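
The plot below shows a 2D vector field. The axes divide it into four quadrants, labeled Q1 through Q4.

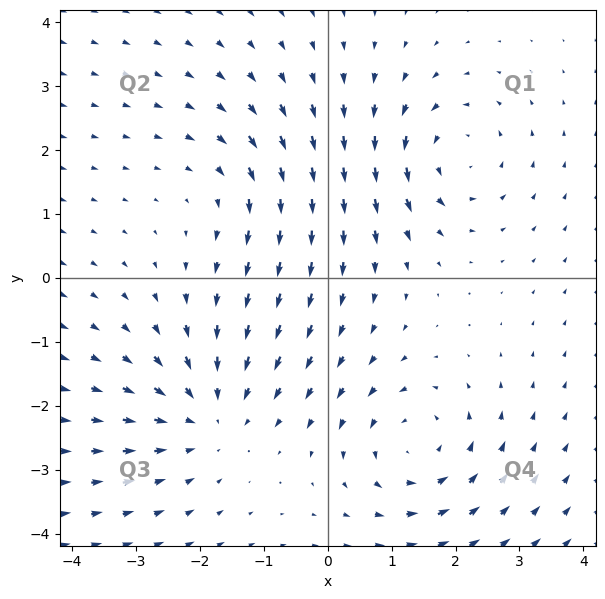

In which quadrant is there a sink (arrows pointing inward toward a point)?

The sink sits at approximately (-1.9, -2.1), which lies in quadrant Q3. The divergence there is about -3, negative as expected for a sink.

Q3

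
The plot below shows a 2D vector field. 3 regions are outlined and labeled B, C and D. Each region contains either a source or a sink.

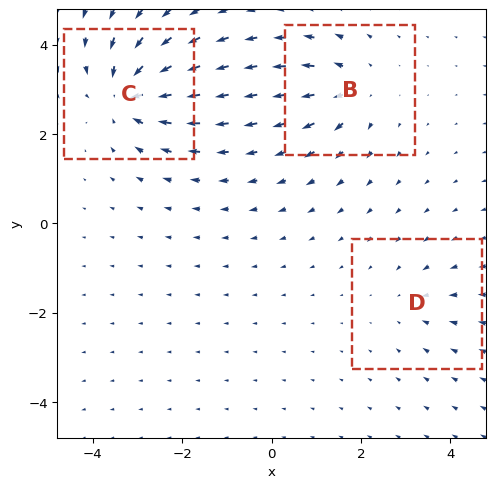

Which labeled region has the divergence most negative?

C

Divergence at each region's feature centre — B: about +4, C: about -6, D: about -2. Region C is most negative.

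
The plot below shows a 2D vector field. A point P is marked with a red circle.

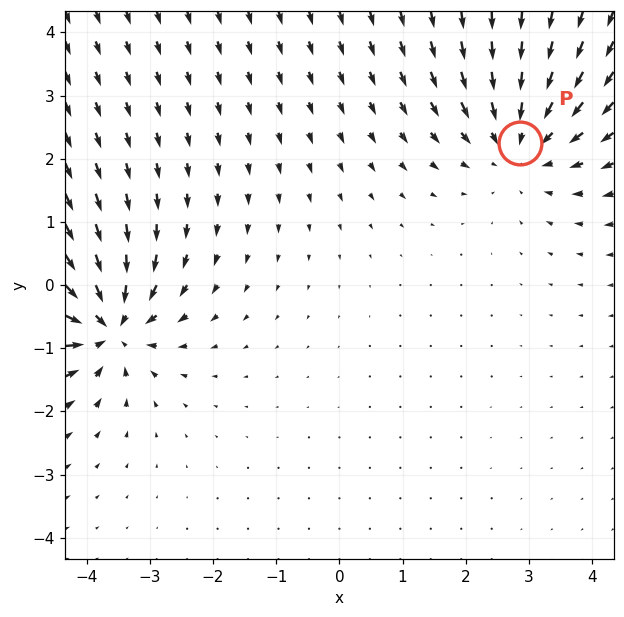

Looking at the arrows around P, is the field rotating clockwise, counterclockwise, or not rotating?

not rotating

Near P at (2.9, 2.2) the arrows show no circulation. The curl there is ≈0.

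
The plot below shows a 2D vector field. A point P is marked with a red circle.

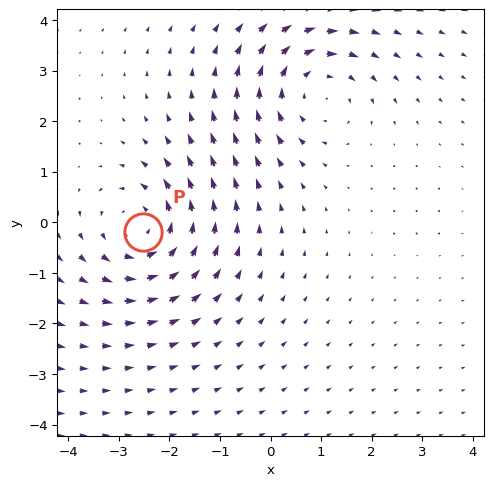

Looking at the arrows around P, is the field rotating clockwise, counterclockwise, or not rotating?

Near P at (-2.5, -0.2) the arrows circulate counterclockwise. The curl (z-component) there is about +4; positive curl means counterclockwise rotation.

counterclockwise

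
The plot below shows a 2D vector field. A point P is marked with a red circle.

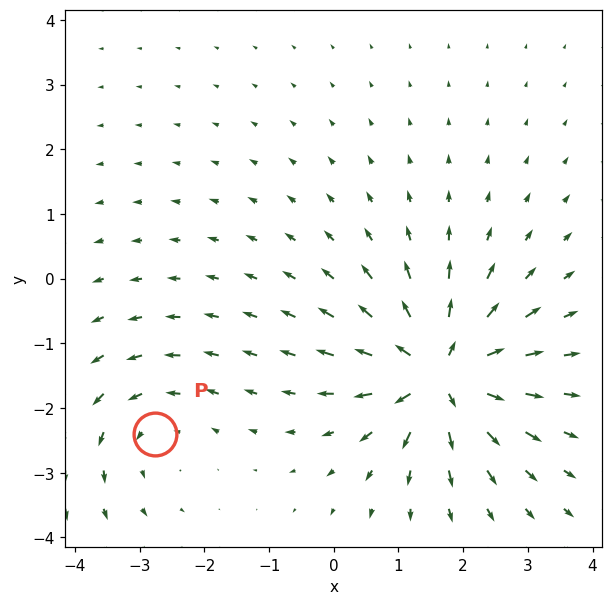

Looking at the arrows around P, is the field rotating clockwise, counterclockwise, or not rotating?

Near P at (-2.8, -2.4) the arrows circulate counterclockwise. The curl (z-component) there is about +2; positive curl means counterclockwise rotation.

counterclockwise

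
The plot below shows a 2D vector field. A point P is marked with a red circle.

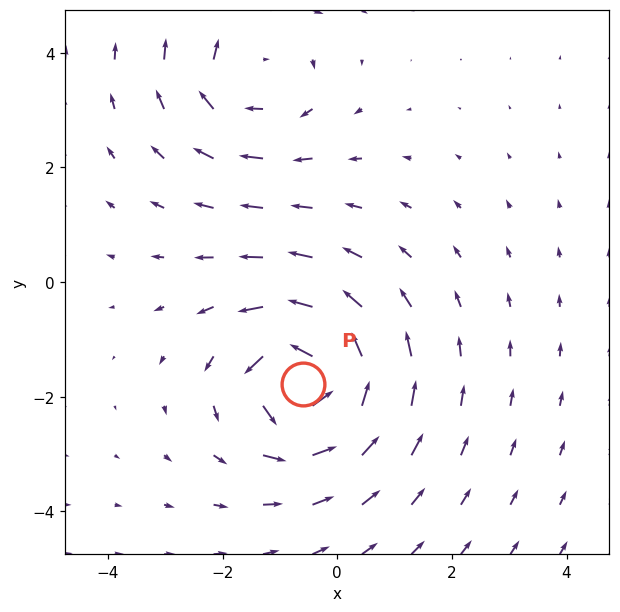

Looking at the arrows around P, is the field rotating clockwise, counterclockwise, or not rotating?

Near P at (-0.6, -1.8) the arrows circulate counterclockwise. The curl (z-component) there is about +7; positive curl means counterclockwise rotation.

counterclockwise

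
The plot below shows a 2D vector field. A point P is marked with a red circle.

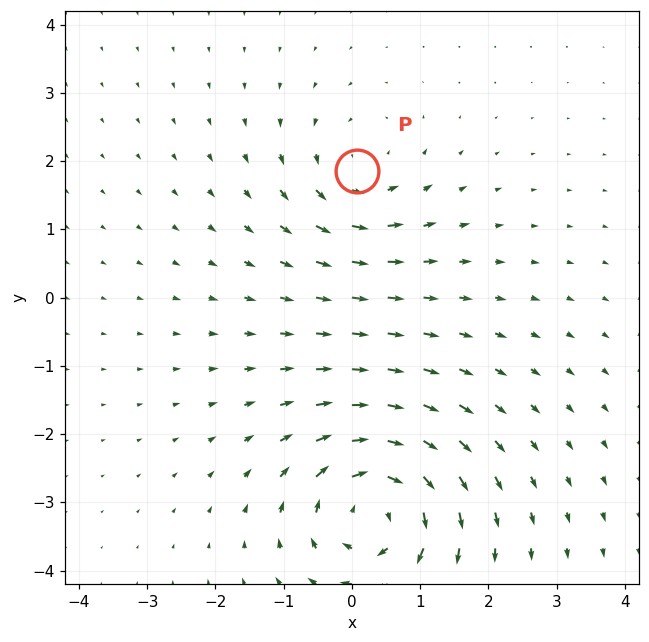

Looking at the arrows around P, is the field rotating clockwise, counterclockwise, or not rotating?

counterclockwise

Near P at (0.1, 1.9) the arrows circulate counterclockwise. The curl (z-component) there is about +4; positive curl means counterclockwise rotation.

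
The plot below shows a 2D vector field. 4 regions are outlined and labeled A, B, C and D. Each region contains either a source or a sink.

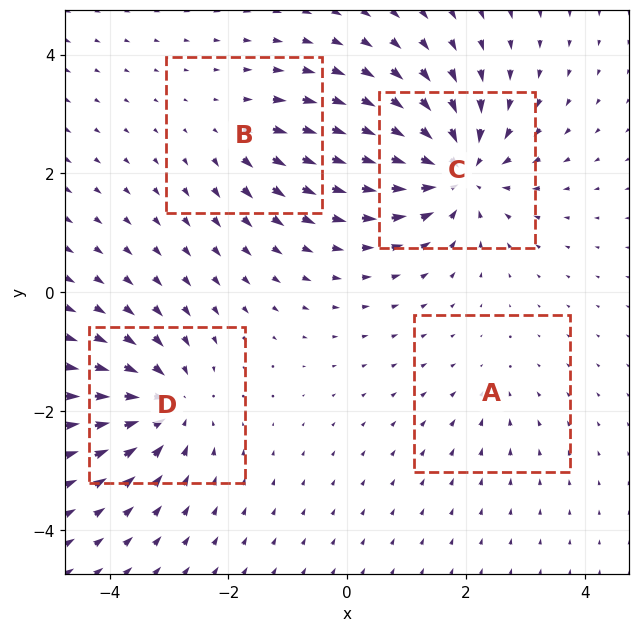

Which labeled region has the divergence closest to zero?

A

Divergence at each region's feature centre — A: about -2, B: about +3, C: about -8, D: about -6. Region A is closest to zero.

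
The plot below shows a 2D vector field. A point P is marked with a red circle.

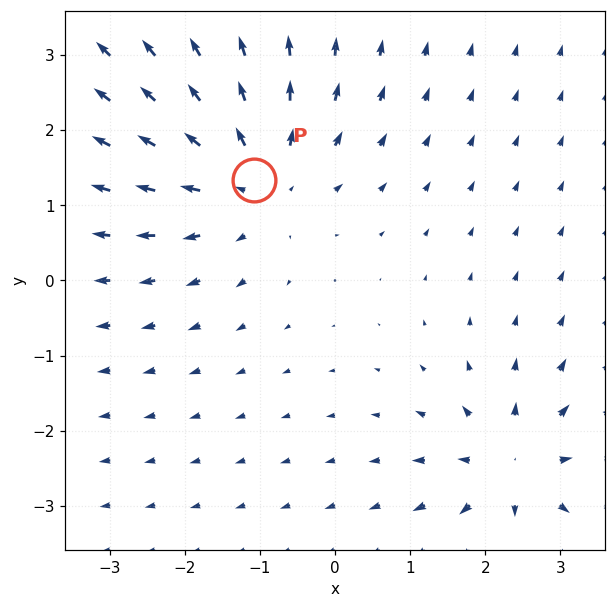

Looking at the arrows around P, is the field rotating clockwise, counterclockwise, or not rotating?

Near P at (-1.1, 1.3) the arrows show no circulation. The curl there is ≈0.

not rotating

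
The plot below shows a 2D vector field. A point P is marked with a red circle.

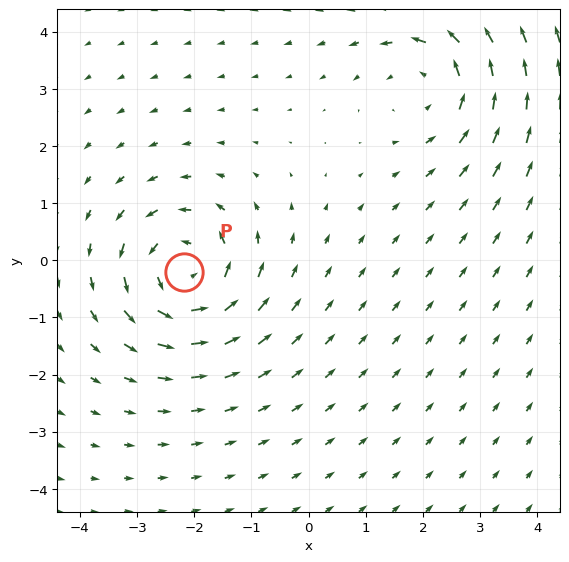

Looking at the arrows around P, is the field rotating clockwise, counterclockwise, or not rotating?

Near P at (-2.2, -0.2) the arrows circulate counterclockwise. The curl (z-component) there is about +5; positive curl means counterclockwise rotation.

counterclockwise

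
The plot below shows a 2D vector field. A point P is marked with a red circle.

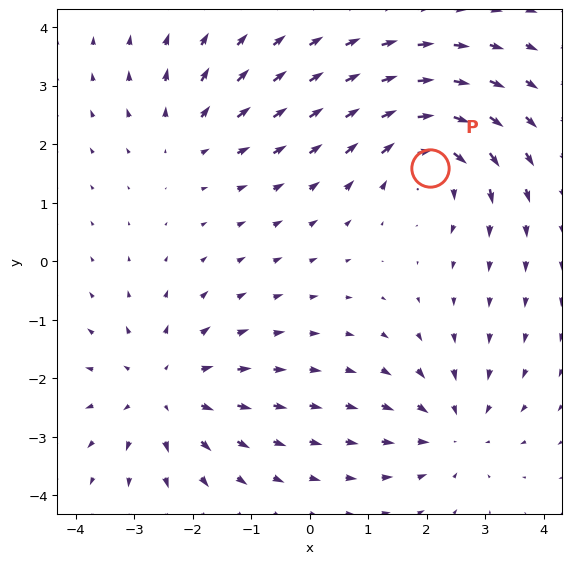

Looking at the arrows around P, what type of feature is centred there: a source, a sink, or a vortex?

vortex

At P (2.1, 1.6) the arrows circulate clockwise. Divergence ≈0, curl about -5 — near-zero divergence with nonzero curl is a vortex.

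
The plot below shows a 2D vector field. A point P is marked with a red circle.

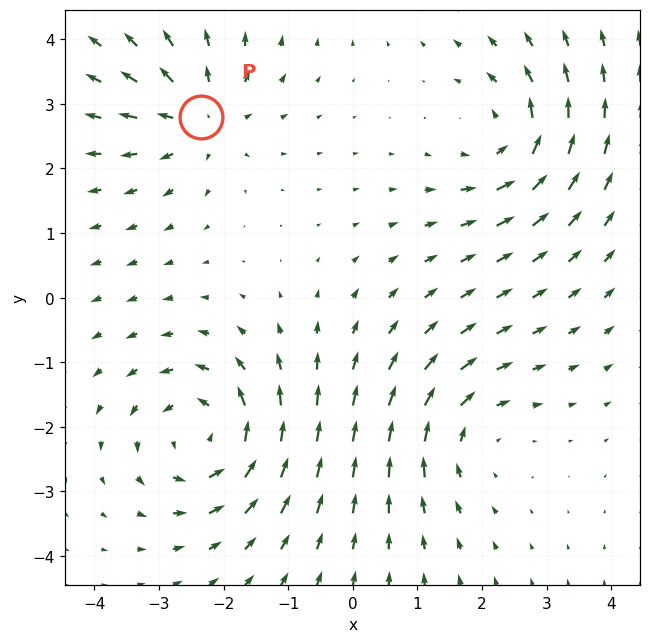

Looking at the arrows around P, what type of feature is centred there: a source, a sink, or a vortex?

source

At P (-2.4, 2.8) the arrows spread outward. Divergence about +4, curl ≈0 — positive divergence with near-zero curl is a source.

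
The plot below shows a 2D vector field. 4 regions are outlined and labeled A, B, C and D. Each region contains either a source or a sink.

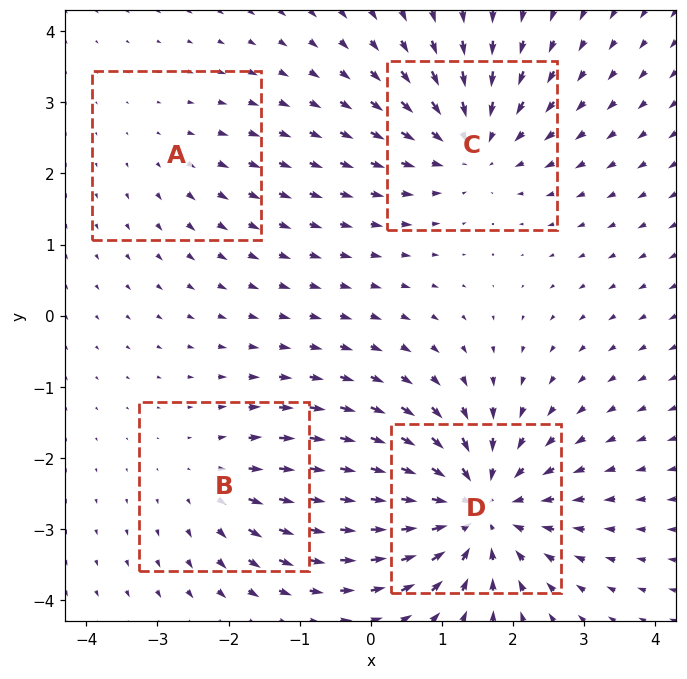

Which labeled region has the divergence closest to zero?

Divergence at each region's feature centre — A: about +2, B: about +3, C: about -5, D: about -7. Region A is closest to zero.

A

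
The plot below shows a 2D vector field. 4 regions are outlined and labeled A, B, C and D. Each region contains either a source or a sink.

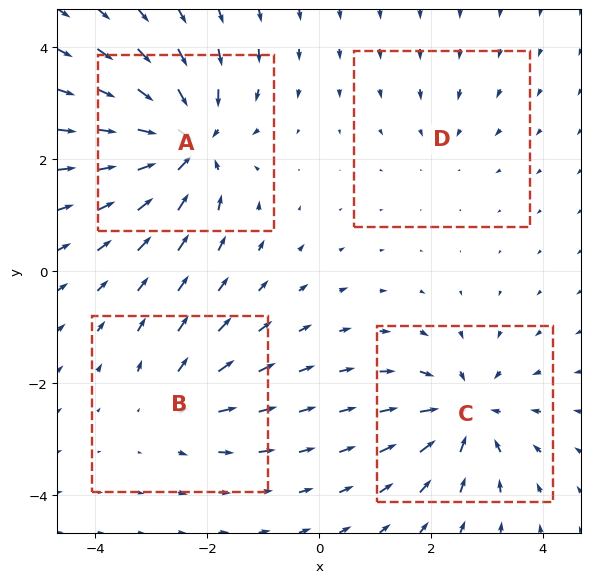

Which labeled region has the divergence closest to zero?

Divergence at each region's feature centre — A: about -7, B: about +3, C: about -6, D: about -2. Region D is closest to zero.

D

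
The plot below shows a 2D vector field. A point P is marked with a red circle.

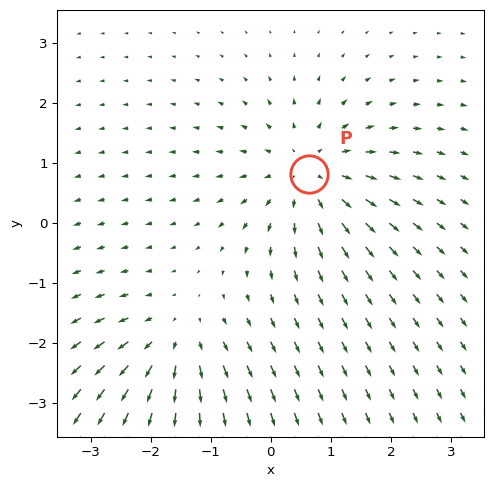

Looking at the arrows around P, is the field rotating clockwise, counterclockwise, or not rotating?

not rotating

Near P at (0.6, 0.8) the arrows show no circulation. The curl there is ≈0.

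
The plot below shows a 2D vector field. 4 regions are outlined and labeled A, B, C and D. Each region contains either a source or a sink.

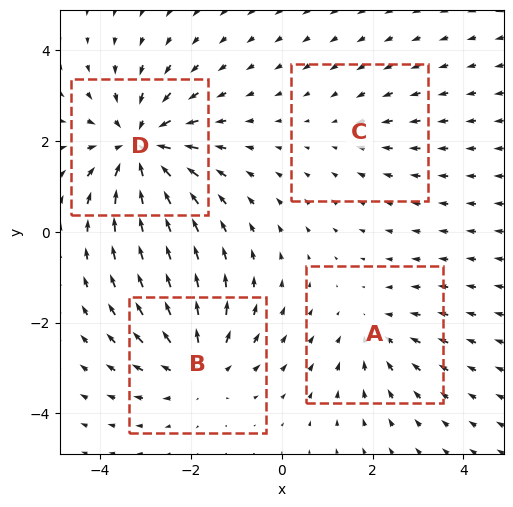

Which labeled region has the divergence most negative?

Divergence at each region's feature centre — A: about -3, B: about +4, C: about -2, D: about -6. Region D is most negative.

D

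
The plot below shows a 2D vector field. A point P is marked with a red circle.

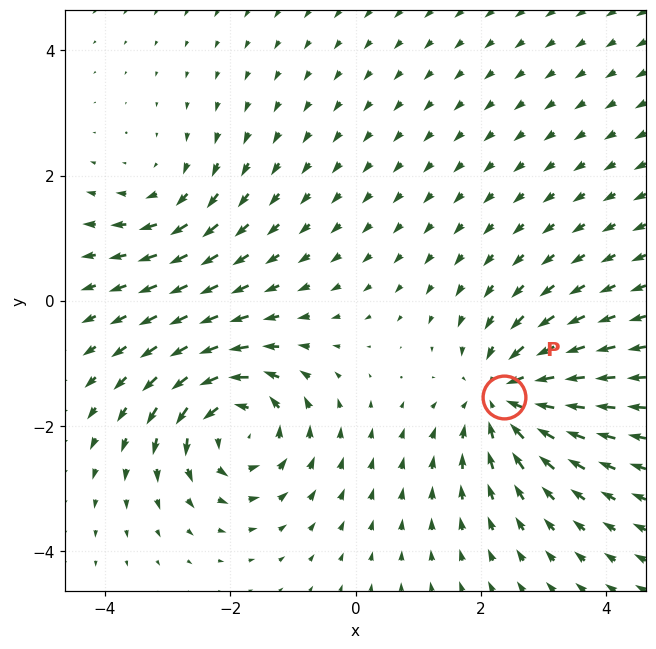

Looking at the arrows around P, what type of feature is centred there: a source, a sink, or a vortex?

At P (2.4, -1.5) the arrows converge inward. Divergence about -5, curl ≈0 — negative divergence with near-zero curl is a sink.

sink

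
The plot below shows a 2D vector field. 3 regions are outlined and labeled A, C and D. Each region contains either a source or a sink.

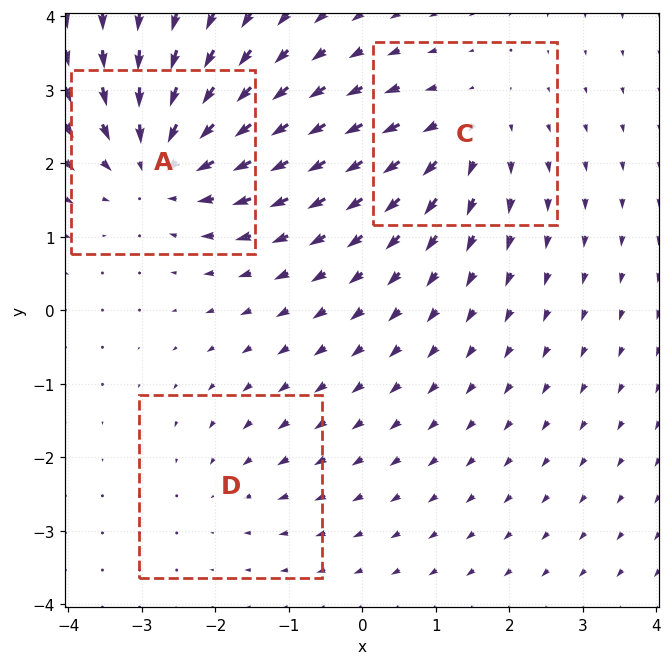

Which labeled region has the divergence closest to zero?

D

Divergence at each region's feature centre — A: about -5, C: about +3, D: about -2. Region D is closest to zero.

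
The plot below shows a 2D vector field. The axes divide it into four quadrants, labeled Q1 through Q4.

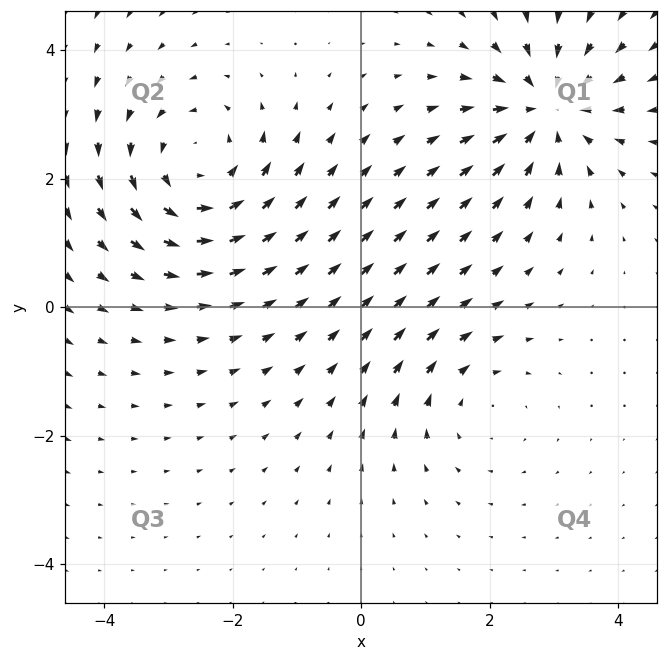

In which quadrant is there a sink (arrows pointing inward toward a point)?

The sink sits at approximately (2.9, 3.1), which lies in quadrant Q1. The divergence there is about -4, negative as expected for a sink.

Q1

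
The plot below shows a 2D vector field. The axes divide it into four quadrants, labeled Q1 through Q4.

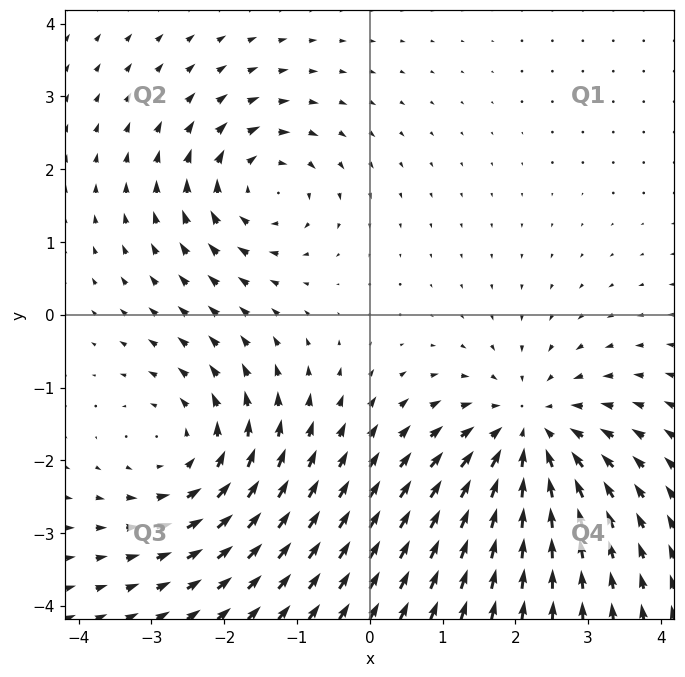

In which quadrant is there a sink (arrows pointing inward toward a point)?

The sink sits at approximately (2.2, -1.6), which lies in quadrant Q4. The divergence there is about -4, negative as expected for a sink.

Q4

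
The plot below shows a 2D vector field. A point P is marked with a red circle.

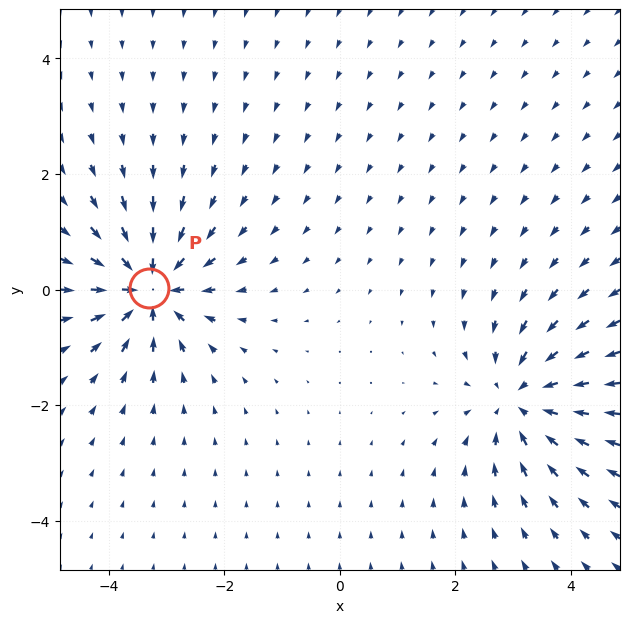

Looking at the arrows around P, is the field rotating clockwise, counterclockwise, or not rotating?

Near P at (-3.3, 0.0) the arrows show no circulation. The curl there is ≈0.

not rotating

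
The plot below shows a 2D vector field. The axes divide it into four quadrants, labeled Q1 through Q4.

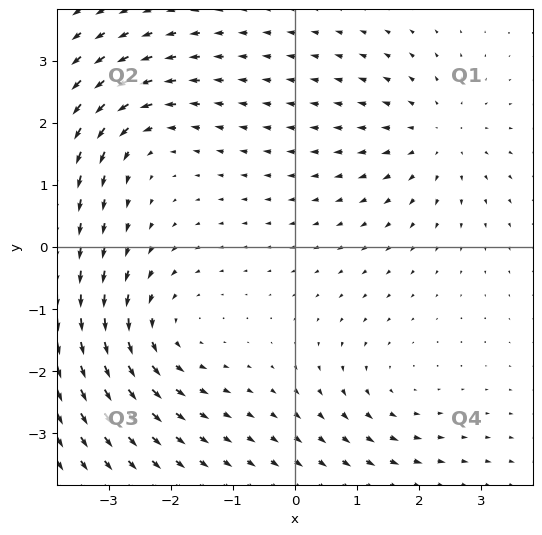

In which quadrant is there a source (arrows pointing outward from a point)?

Q1

The source sits at approximately (2.3, 1.8), which lies in quadrant Q1. The divergence there is about +3, positive as expected for a source.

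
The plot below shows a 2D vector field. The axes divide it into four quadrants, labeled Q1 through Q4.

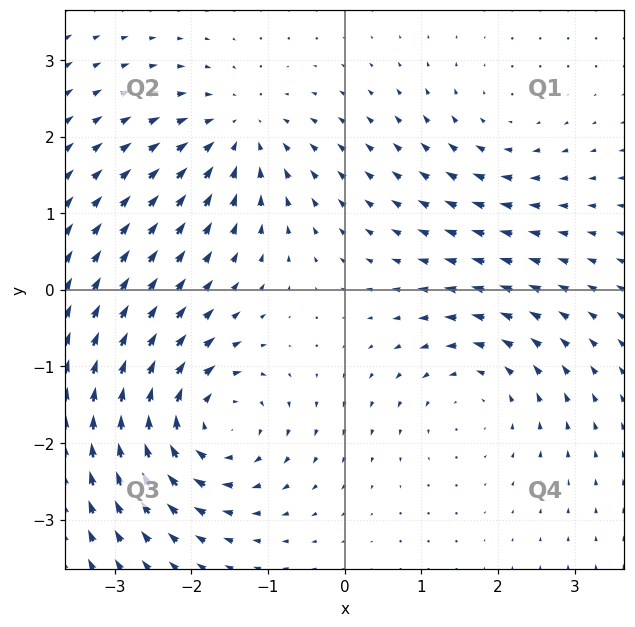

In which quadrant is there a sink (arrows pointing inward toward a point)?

Q2

The sink sits at approximately (-1.4, 2.0), which lies in quadrant Q2. The divergence there is about -4, negative as expected for a sink.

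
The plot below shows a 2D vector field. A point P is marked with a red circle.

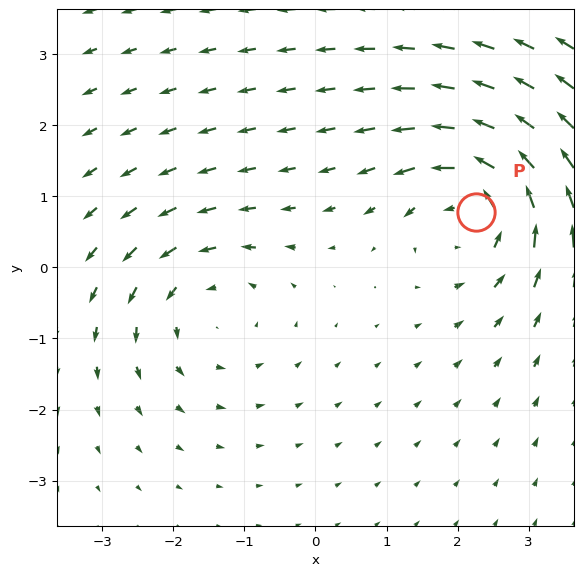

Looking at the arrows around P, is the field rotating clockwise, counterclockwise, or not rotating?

Near P at (2.3, 0.8) the arrows circulate counterclockwise. The curl (z-component) there is about +4; positive curl means counterclockwise rotation.

counterclockwise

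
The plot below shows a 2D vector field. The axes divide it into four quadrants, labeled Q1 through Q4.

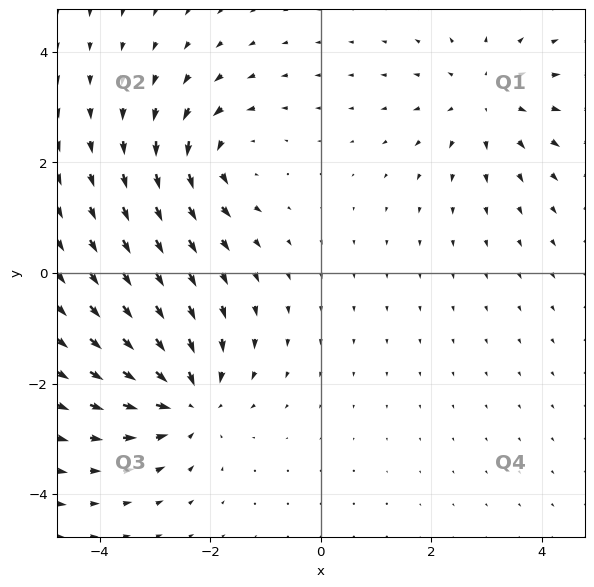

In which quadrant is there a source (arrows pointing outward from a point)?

Q1

The source sits at approximately (3.0, 3.1), which lies in quadrant Q1. The divergence there is about +3, positive as expected for a source.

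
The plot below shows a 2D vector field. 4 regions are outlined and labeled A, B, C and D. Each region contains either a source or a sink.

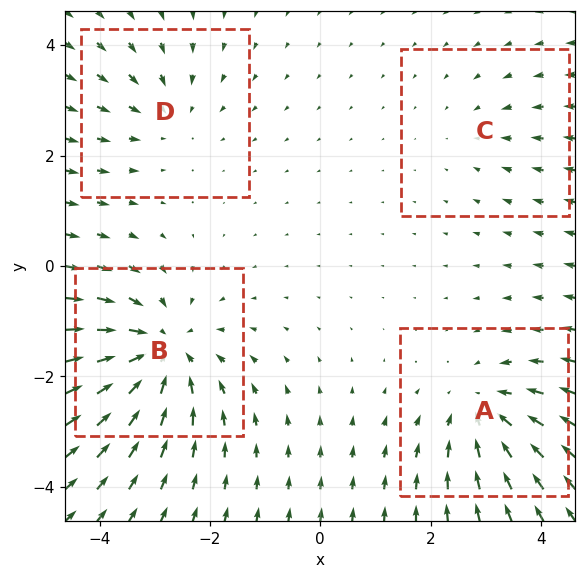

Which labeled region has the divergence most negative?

B

Divergence at each region's feature centre — A: about -4, B: about -6, C: about -2, D: about -3. Region B is most negative.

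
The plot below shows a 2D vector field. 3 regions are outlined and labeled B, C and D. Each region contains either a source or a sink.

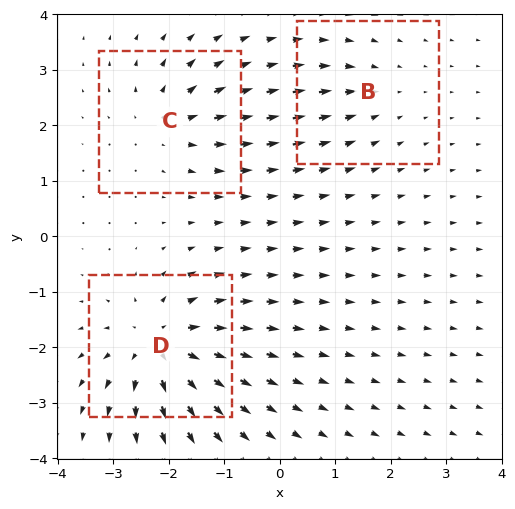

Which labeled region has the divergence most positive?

D

Divergence at each region's feature centre — B: about -2, C: about +3, D: about +5. Region D is most positive.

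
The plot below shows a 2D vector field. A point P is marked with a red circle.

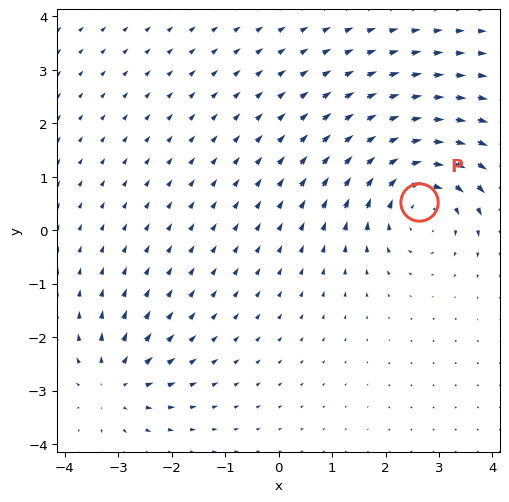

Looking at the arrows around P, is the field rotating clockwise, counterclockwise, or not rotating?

Near P at (2.6, 0.5) the arrows circulate clockwise. The curl (z-component) there is about -4; negative curl means clockwise rotation.

clockwise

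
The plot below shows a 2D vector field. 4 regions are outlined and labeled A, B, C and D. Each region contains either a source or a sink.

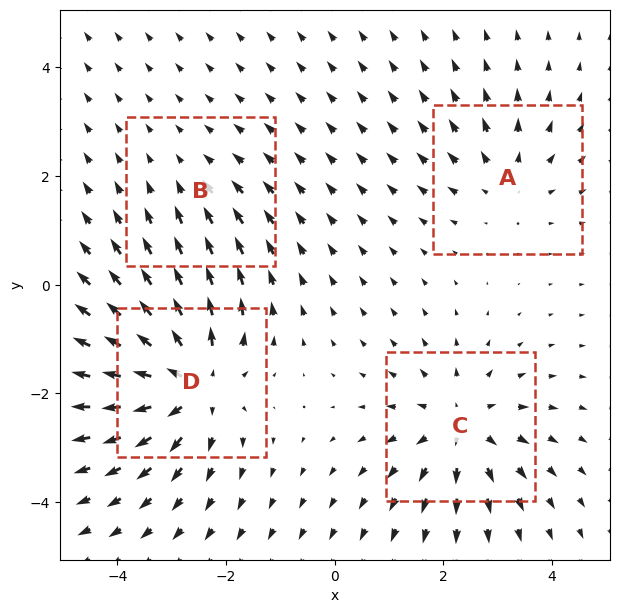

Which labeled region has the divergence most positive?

D

Divergence at each region's feature centre — A: about +3, B: about -2, C: about +5, D: about +7. Region D is most positive.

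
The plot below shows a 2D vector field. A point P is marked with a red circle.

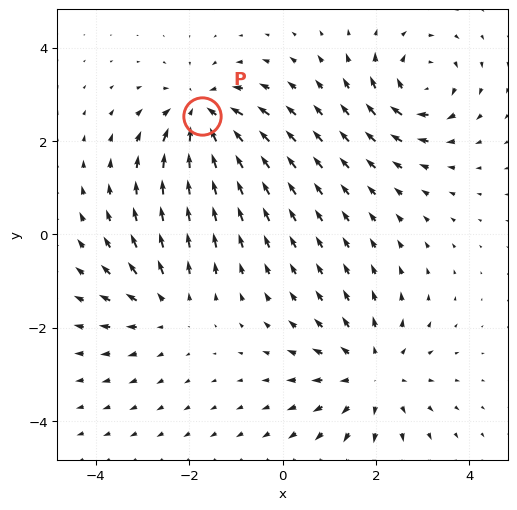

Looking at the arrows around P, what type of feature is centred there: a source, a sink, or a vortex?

At P (-1.7, 2.5) the arrows converge inward. Divergence about -5, curl ≈0 — negative divergence with near-zero curl is a sink.

sink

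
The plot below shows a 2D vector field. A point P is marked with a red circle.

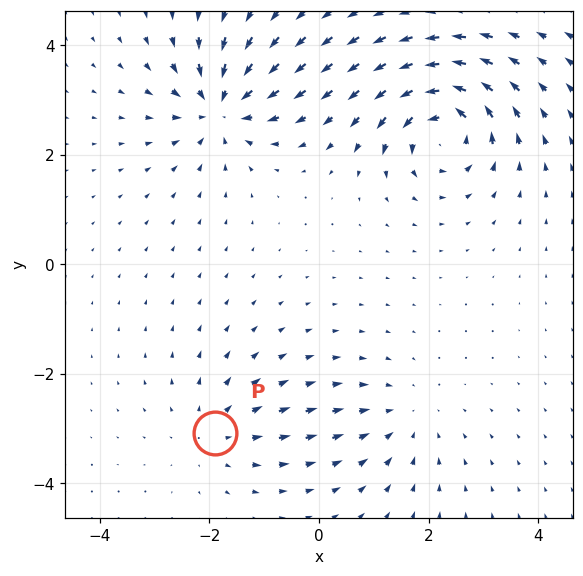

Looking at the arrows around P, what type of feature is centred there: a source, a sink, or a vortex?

At P (-1.9, -3.1) the arrows spread outward. Divergence about +3, curl ≈0 — positive divergence with near-zero curl is a source.

source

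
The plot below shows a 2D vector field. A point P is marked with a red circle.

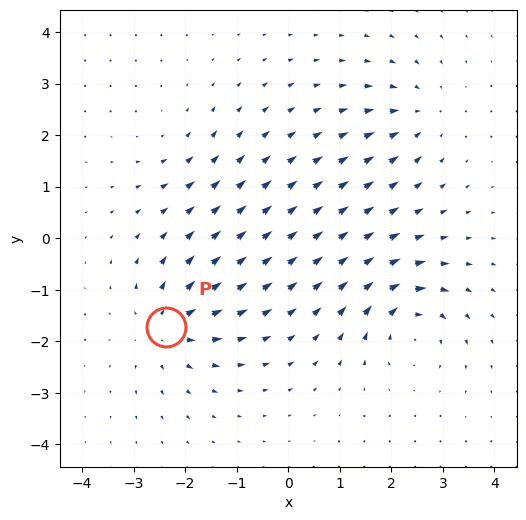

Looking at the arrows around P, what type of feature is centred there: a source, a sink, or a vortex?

At P (-2.4, -1.7) the arrows spread outward. Divergence about +5, curl ≈0 — positive divergence with near-zero curl is a source.

source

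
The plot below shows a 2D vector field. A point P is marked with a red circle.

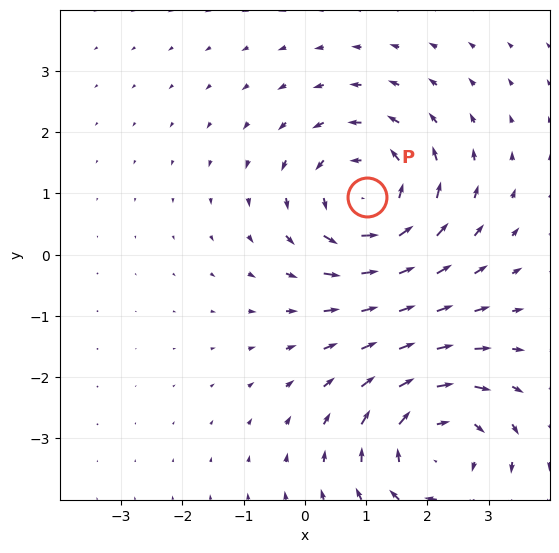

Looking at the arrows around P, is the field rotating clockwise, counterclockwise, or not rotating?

Near P at (1.0, 0.9) the arrows circulate counterclockwise. The curl (z-component) there is about +4; positive curl means counterclockwise rotation.

counterclockwise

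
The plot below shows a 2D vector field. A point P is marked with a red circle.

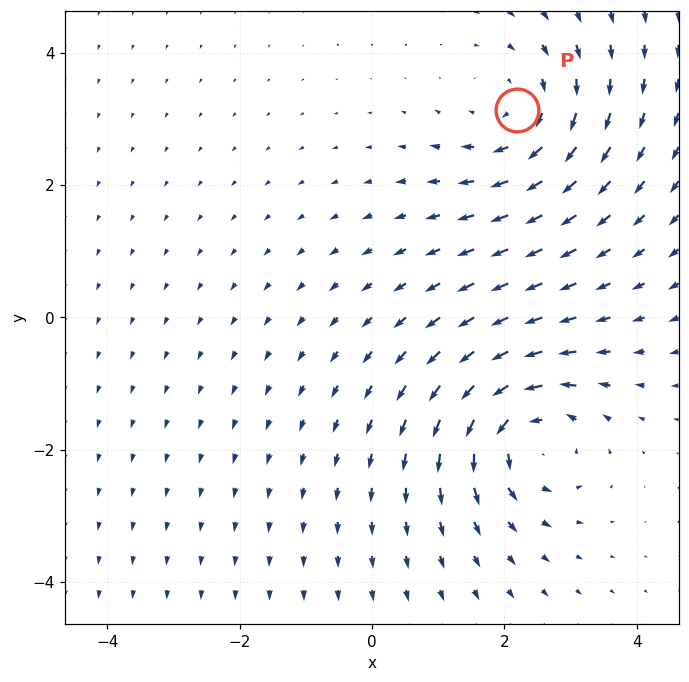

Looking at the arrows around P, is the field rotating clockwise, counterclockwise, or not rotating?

Near P at (2.2, 3.1) the arrows circulate clockwise. The curl (z-component) there is about -4; negative curl means clockwise rotation.

clockwise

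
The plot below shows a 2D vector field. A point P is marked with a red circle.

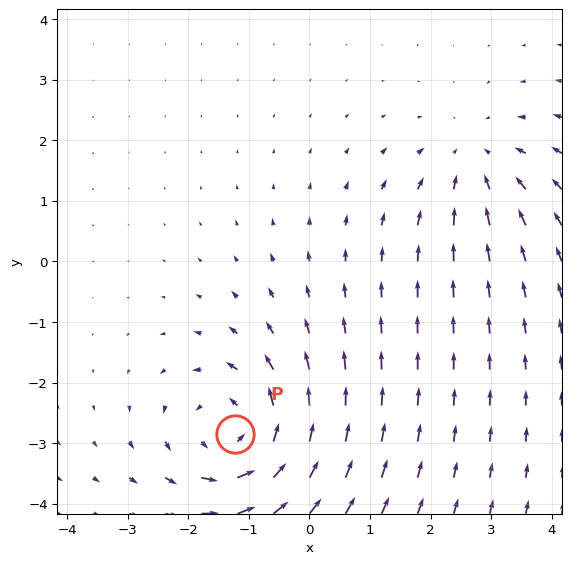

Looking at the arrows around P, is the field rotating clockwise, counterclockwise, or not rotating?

counterclockwise

Near P at (-1.2, -2.9) the arrows circulate counterclockwise. The curl (z-component) there is about +5; positive curl means counterclockwise rotation.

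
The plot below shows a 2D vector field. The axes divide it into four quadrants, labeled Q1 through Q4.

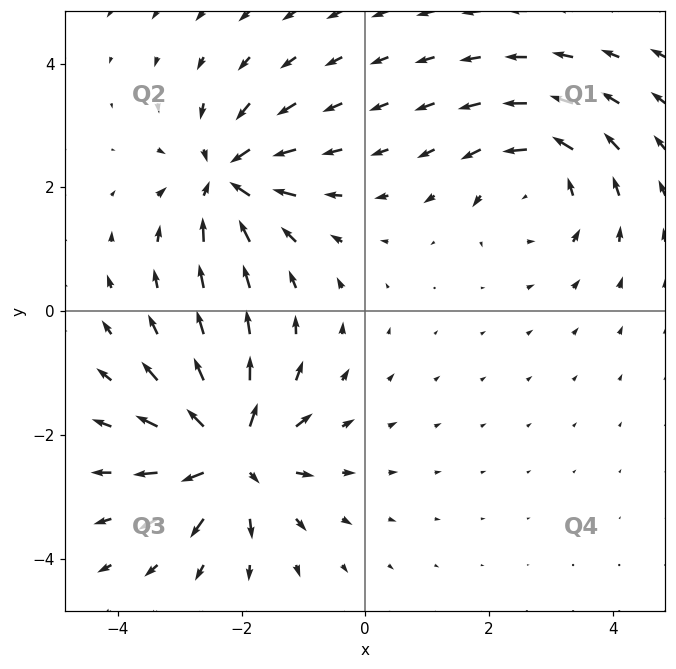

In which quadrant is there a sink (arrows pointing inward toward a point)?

The sink sits at approximately (-2.2, 2.2), which lies in quadrant Q2. The divergence there is about -5, negative as expected for a sink.

Q2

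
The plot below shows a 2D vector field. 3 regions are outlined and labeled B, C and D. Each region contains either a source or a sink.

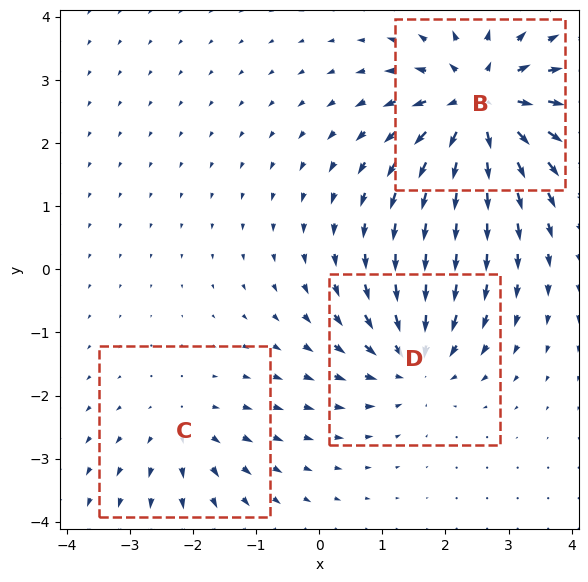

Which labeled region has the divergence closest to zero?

Divergence at each region's feature centre — B: about +6, C: about +2, D: about -4. Region C is closest to zero.

C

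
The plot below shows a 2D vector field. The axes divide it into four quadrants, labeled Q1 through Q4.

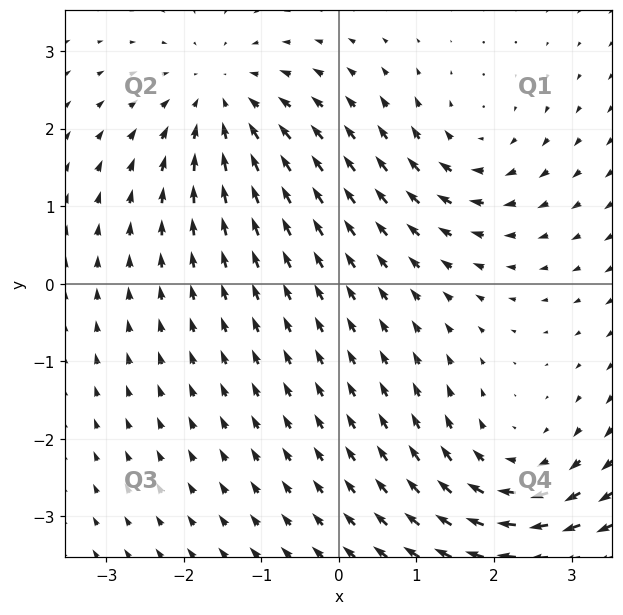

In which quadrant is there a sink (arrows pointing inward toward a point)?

Q2

The sink sits at approximately (-1.5, 2.3), which lies in quadrant Q2. The divergence there is about -4, negative as expected for a sink.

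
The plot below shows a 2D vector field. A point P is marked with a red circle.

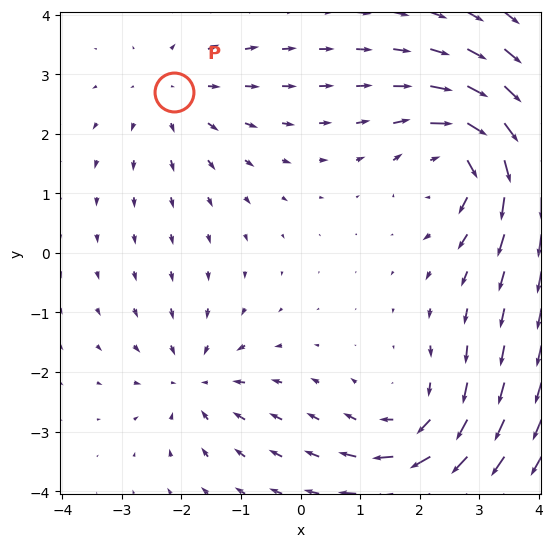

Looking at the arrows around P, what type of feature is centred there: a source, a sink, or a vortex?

At P (-2.1, 2.7) the arrows spread outward. Divergence about +2, curl ≈0 — positive divergence with near-zero curl is a source.

source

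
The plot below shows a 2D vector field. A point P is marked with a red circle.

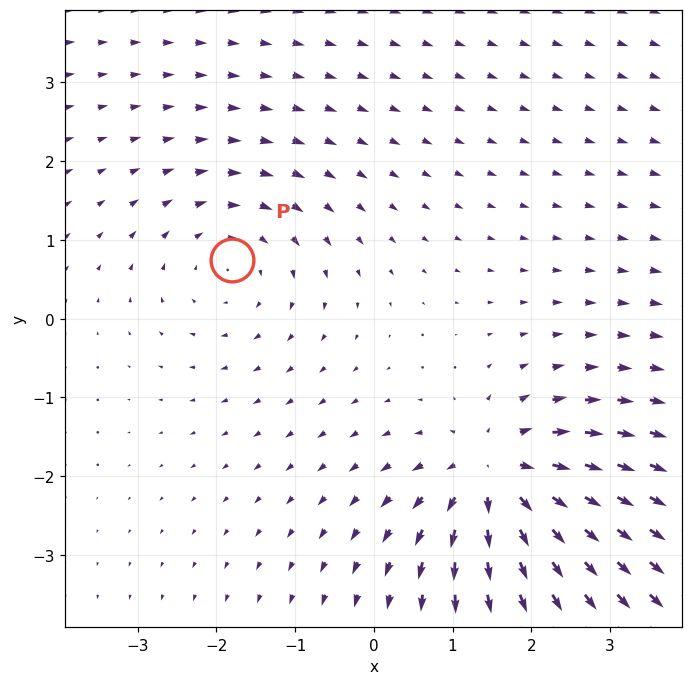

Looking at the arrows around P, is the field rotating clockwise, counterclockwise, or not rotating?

clockwise

Near P at (-1.8, 0.7) the arrows circulate clockwise. The curl (z-component) there is about -2; negative curl means clockwise rotation.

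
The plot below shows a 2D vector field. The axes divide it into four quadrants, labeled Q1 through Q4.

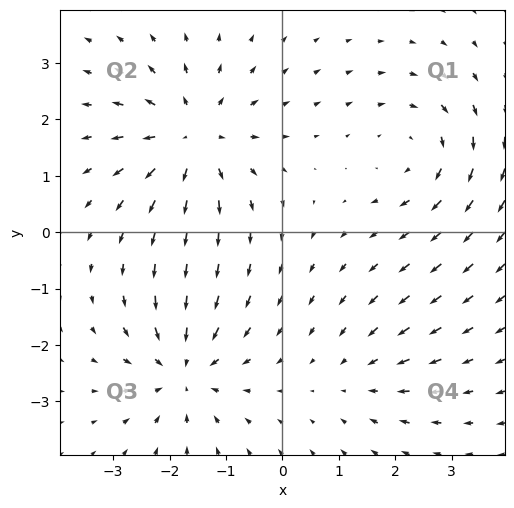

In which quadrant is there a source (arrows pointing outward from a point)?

The source sits at approximately (-1.6, 1.7), which lies in quadrant Q2. The divergence there is about +5, positive as expected for a source.

Q2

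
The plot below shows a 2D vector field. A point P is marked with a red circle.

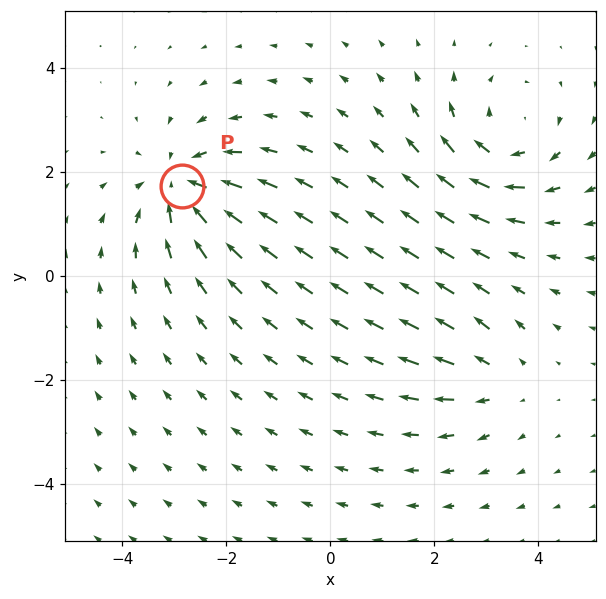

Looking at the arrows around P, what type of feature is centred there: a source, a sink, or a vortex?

At P (-2.8, 1.7) the arrows converge inward. Divergence about -5, curl ≈0 — negative divergence with near-zero curl is a sink.

sink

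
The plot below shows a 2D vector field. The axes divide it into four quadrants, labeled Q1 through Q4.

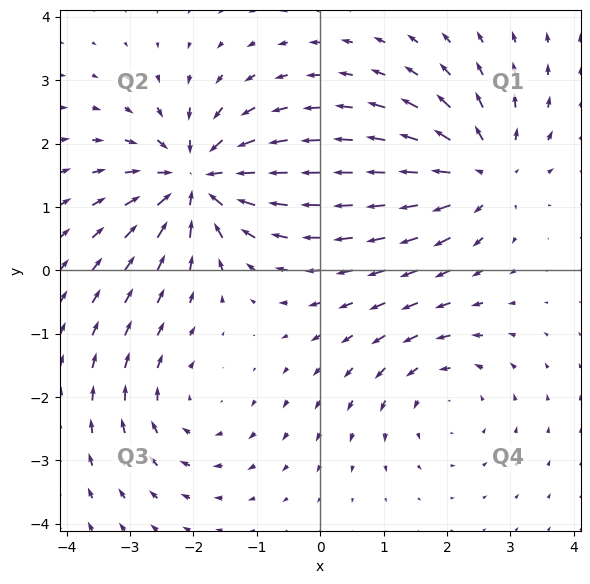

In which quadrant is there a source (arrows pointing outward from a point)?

The source sits at approximately (2.6, 1.5), which lies in quadrant Q1. The divergence there is about +5, positive as expected for a source.

Q1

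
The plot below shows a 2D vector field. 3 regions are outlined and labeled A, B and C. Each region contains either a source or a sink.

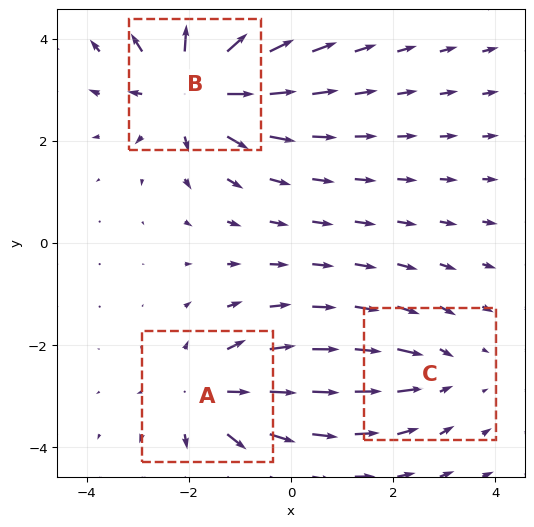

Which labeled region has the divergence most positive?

B

Divergence at each region's feature centre — A: about +3, B: about +5, C: about -2. Region B is most positive.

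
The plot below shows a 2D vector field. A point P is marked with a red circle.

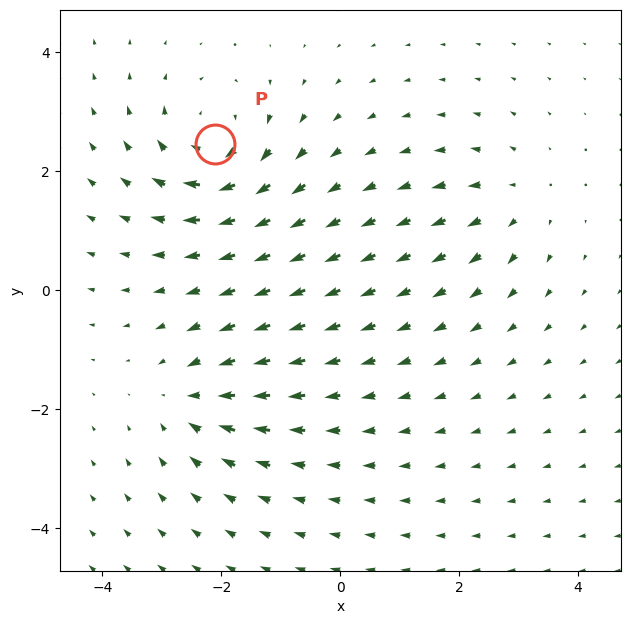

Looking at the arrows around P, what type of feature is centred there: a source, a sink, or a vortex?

At P (-2.1, 2.5) the arrows circulate clockwise. Divergence ≈0, curl about -5 — near-zero divergence with nonzero curl is a vortex.

vortex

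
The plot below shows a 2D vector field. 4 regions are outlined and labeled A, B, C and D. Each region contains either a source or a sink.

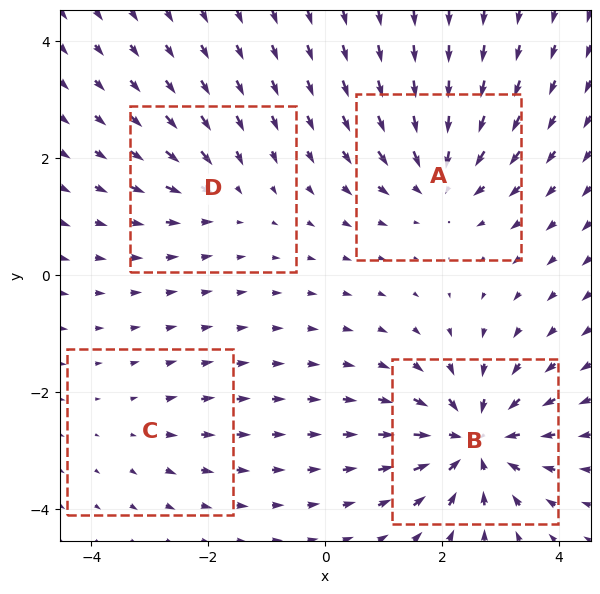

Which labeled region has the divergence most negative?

Divergence at each region's feature centre — A: about -5, B: about -8, C: about +2, D: about -3. Region B is most negative.

B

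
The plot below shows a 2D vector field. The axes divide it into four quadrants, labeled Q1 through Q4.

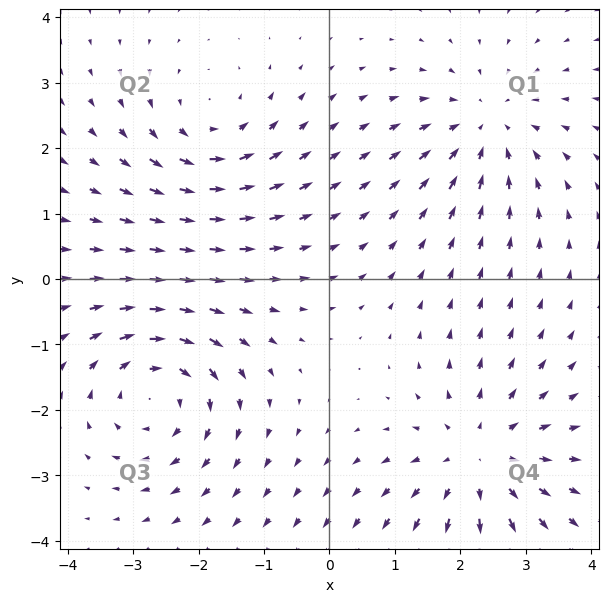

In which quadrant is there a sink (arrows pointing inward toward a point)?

The sink sits at approximately (2.4, 2.3), which lies in quadrant Q1. The divergence there is about -4, negative as expected for a sink.

Q1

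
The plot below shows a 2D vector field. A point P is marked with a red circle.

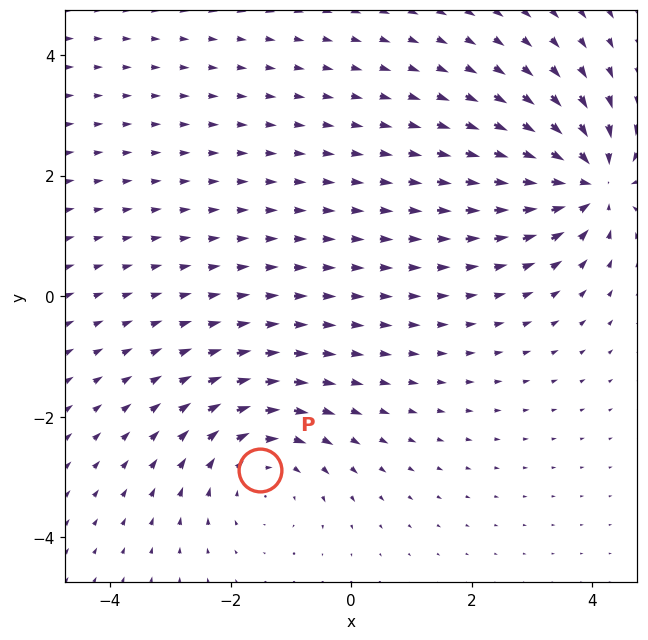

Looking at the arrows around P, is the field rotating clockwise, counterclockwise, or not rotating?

Near P at (-1.5, -2.9) the arrows circulate clockwise. The curl (z-component) there is about -2; negative curl means clockwise rotation.

clockwise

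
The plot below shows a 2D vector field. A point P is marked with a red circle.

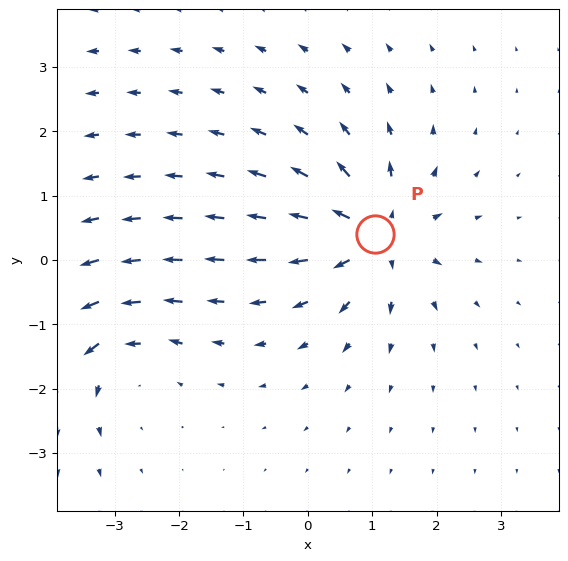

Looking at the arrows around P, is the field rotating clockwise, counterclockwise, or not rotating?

Near P at (1.0, 0.4) the arrows show no circulation. The curl there is ≈0.

not rotating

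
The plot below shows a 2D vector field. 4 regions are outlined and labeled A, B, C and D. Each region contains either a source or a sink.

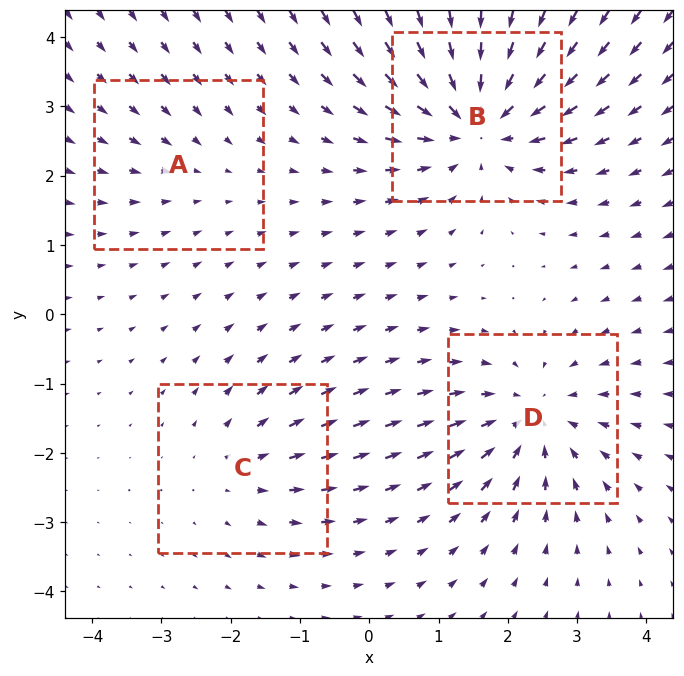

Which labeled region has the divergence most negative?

B

Divergence at each region's feature centre — A: about -2, B: about -7, C: about +3, D: about -5. Region B is most negative.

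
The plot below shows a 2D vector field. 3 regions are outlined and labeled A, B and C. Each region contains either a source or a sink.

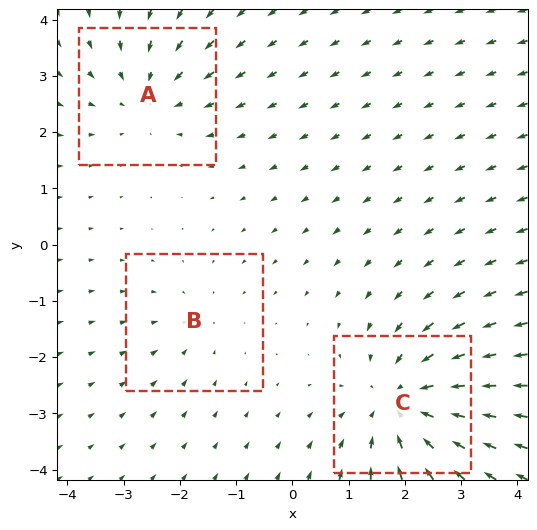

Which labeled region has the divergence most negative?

C

Divergence at each region's feature centre — A: about -3, B: about -2, C: about -4. Region C is most negative.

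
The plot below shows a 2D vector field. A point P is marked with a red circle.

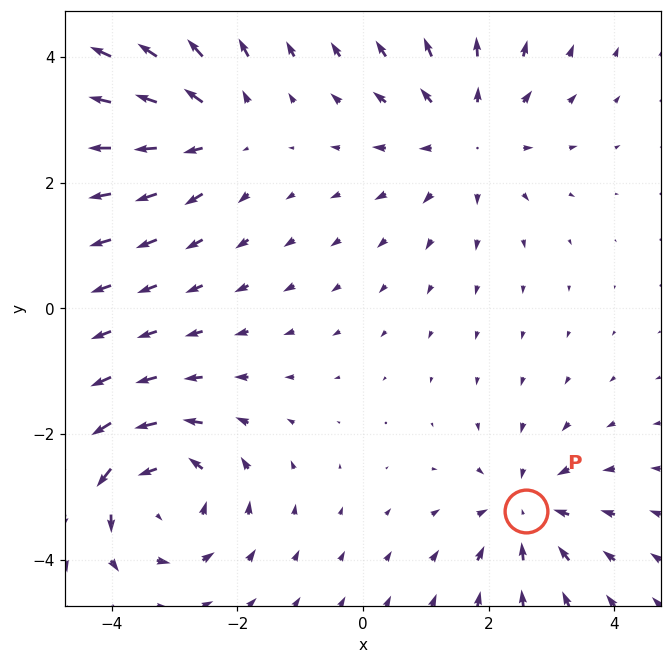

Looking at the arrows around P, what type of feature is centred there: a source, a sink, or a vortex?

sink

At P (2.6, -3.2) the arrows converge inward. Divergence about -4, curl ≈0 — negative divergence with near-zero curl is a sink.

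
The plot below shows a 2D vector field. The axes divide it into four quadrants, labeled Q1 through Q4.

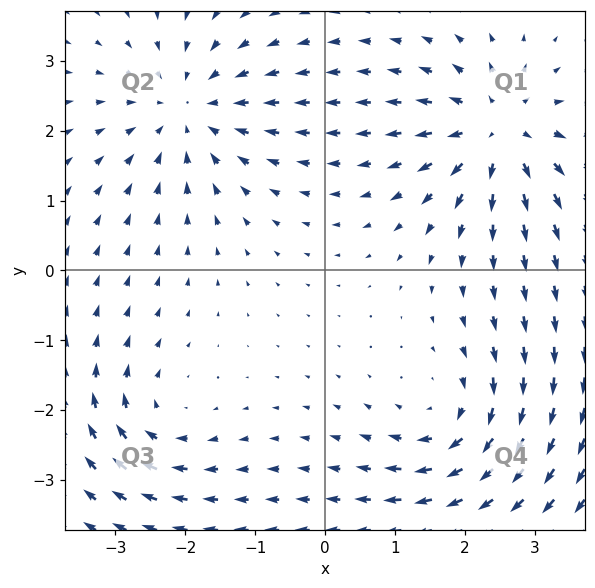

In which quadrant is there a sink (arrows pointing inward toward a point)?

Q2

The sink sits at approximately (-1.9, 2.3), which lies in quadrant Q2. The divergence there is about -4, negative as expected for a sink.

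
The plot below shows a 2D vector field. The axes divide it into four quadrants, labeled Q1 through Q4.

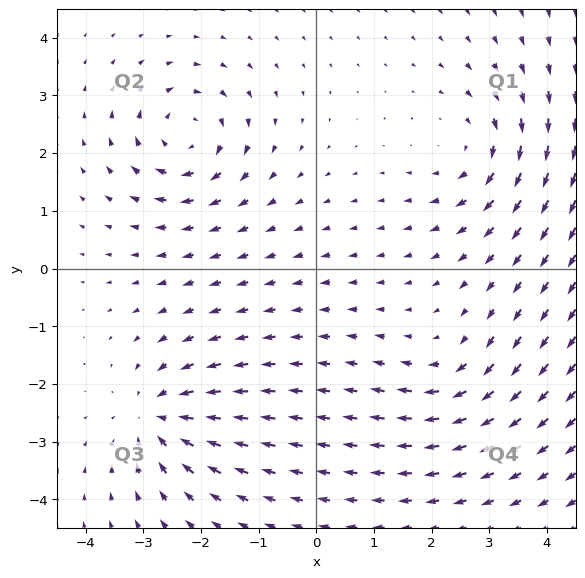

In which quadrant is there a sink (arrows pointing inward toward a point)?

Q3

The sink sits at approximately (-2.7, -2.6), which lies in quadrant Q3. The divergence there is about -5, negative as expected for a sink.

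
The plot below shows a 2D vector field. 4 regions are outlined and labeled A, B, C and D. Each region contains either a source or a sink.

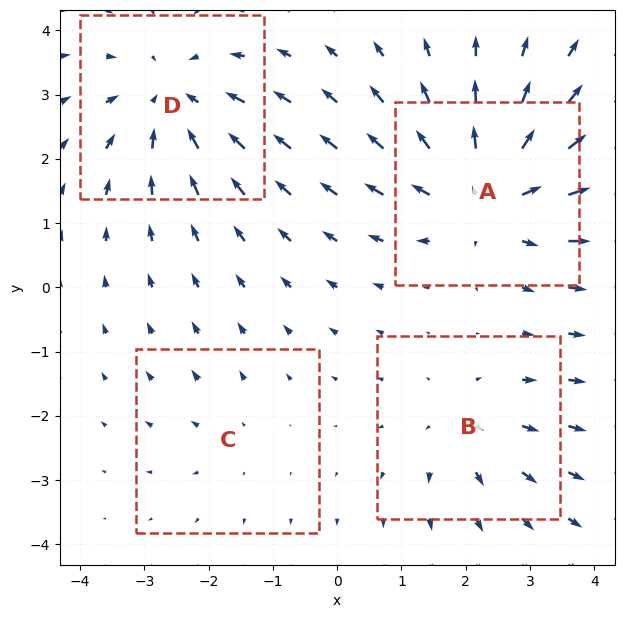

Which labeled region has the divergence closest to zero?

Divergence at each region's feature centre — A: about +6, B: about +3, C: about +2, D: about -4. Region C is closest to zero.

C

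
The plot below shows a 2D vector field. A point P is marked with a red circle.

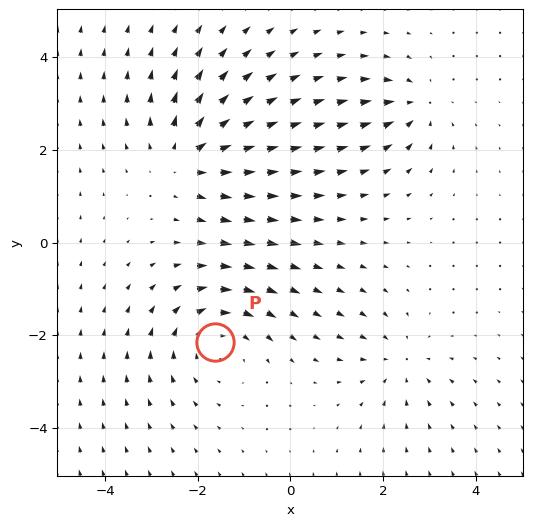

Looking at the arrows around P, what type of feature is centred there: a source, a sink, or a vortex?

At P (-1.6, -2.1) the arrows circulate clockwise. Divergence ≈0, curl about -4 — near-zero divergence with nonzero curl is a vortex.

vortex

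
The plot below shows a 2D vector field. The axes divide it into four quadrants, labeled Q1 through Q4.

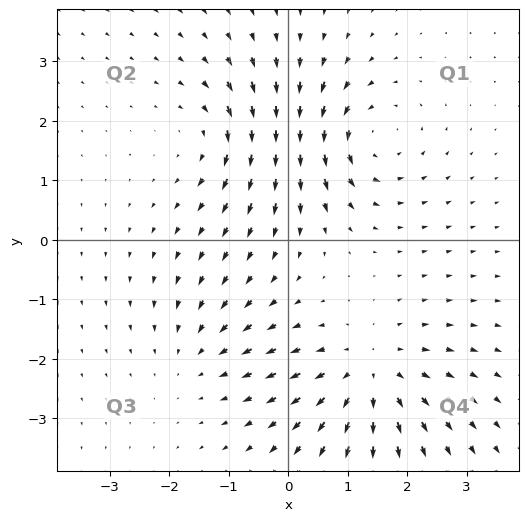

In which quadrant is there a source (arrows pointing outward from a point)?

Q4

The source sits at approximately (1.4, -2.2), which lies in quadrant Q4. The divergence there is about +5, positive as expected for a source.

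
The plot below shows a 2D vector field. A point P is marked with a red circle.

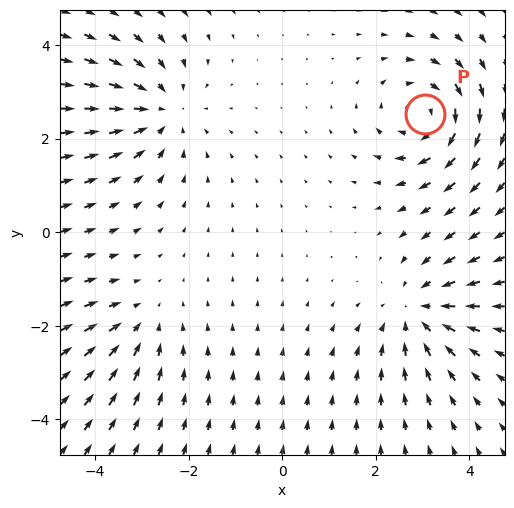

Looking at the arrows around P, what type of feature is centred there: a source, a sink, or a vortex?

At P (3.1, 2.5) the arrows circulate clockwise. Divergence ≈0, curl about -5 — near-zero divergence with nonzero curl is a vortex.

vortex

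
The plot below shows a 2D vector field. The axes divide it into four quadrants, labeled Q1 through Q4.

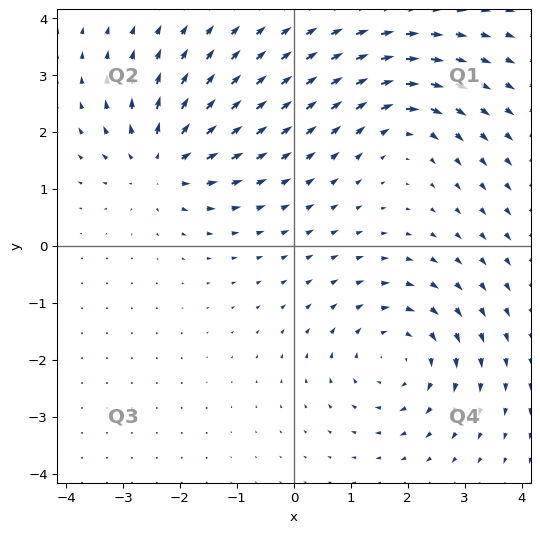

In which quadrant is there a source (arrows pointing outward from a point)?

The source sits at approximately (-2.3, 1.4), which lies in quadrant Q2. The divergence there is about +4, positive as expected for a source.

Q2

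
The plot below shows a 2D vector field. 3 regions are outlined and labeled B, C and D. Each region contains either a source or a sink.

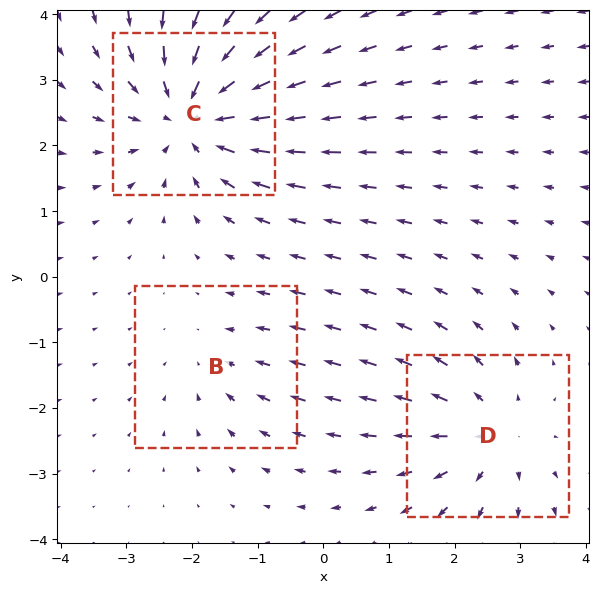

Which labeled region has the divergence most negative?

Divergence at each region's feature centre — B: about -2, C: about -5, D: about +3. Region C is most negative.

C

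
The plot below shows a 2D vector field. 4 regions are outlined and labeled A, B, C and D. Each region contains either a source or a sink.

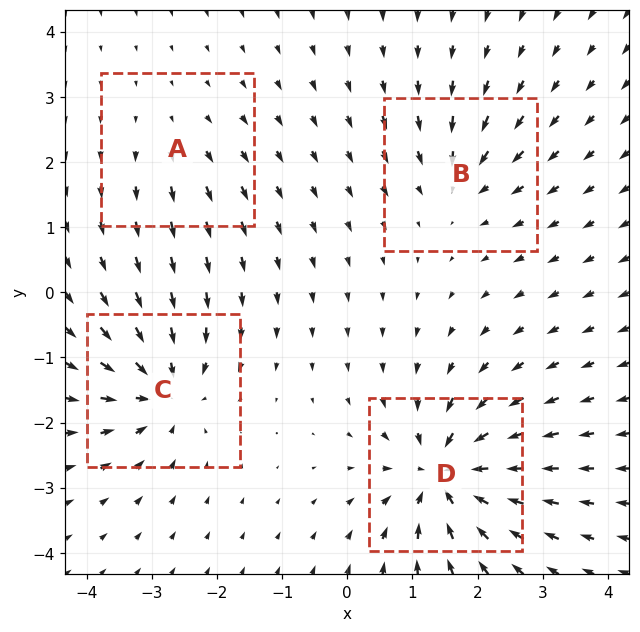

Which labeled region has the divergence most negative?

Divergence at each region's feature centre — A: about +3, B: about -4, C: about -7, D: about -9. Region D is most negative.

D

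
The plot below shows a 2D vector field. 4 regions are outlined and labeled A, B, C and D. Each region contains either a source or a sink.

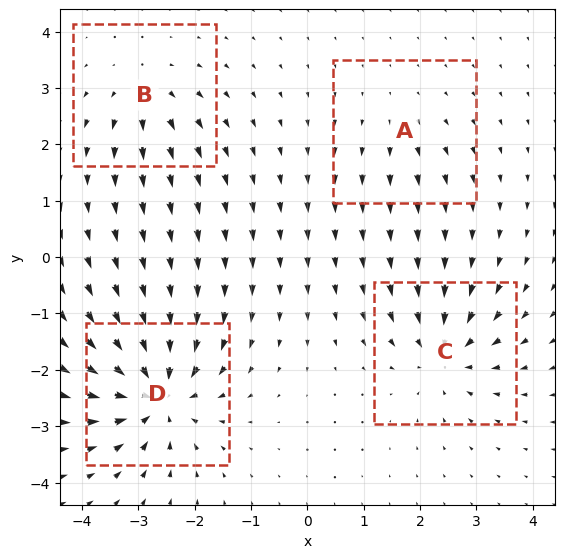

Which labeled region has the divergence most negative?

Divergence at each region's feature centre — A: about +2, B: about +4, C: about -6, D: about -9. Region D is most negative.

D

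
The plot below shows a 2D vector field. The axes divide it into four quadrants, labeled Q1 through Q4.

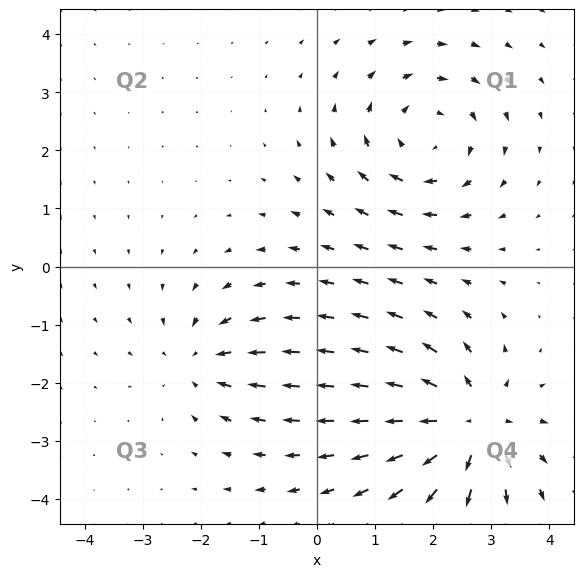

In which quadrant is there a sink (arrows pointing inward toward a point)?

The sink sits at approximately (-2.0, -1.6), which lies in quadrant Q3. The divergence there is about -3, negative as expected for a sink.

Q3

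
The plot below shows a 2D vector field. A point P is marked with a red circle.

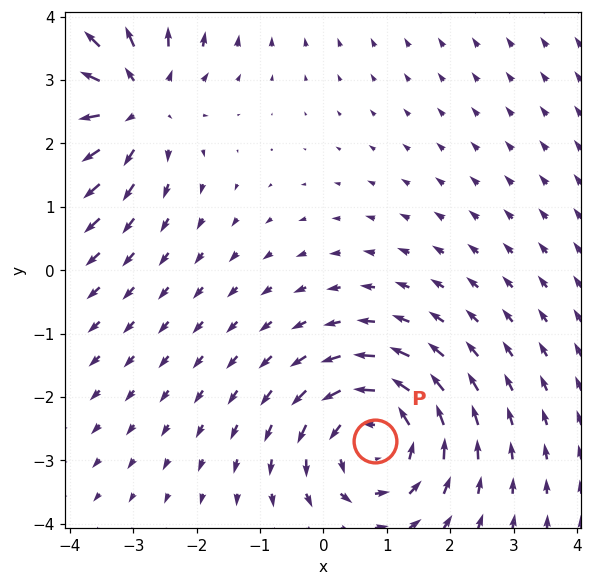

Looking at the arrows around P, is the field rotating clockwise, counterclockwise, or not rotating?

Near P at (0.8, -2.7) the arrows circulate counterclockwise. The curl (z-component) there is about +4; positive curl means counterclockwise rotation.

counterclockwise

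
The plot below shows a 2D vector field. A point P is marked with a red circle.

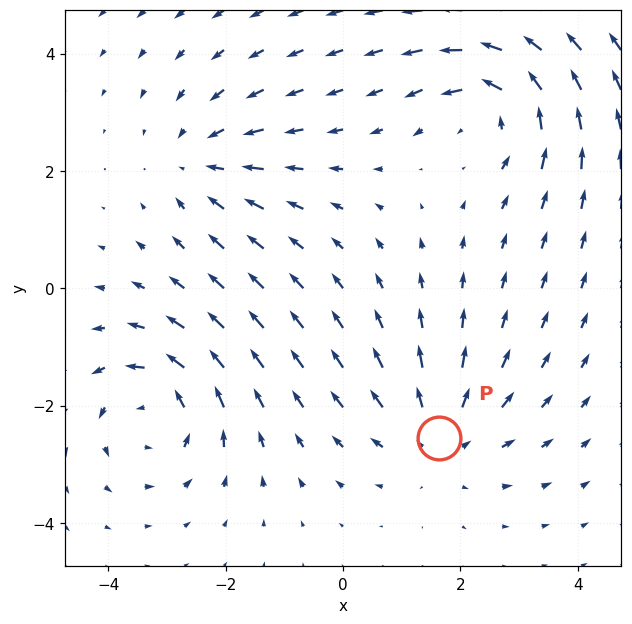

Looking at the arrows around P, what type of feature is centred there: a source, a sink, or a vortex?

At P (1.6, -2.5) the arrows spread outward. Divergence about +3, curl ≈0 — positive divergence with near-zero curl is a source.

source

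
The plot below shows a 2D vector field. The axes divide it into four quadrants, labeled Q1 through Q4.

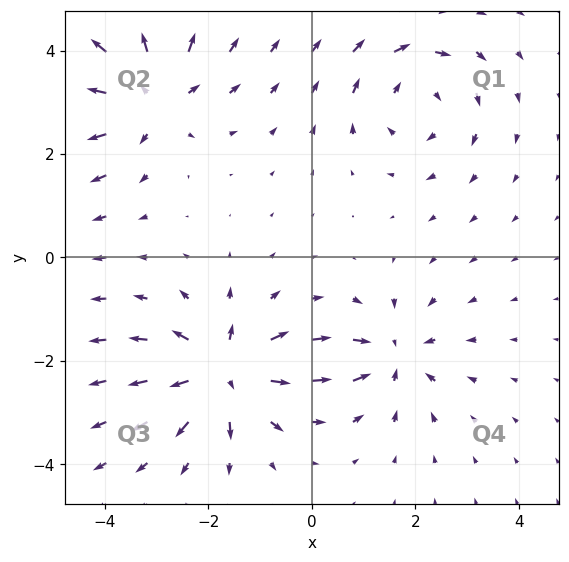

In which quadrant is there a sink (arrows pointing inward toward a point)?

The sink sits at approximately (1.6, -1.9), which lies in quadrant Q4. The divergence there is about -4, negative as expected for a sink.

Q4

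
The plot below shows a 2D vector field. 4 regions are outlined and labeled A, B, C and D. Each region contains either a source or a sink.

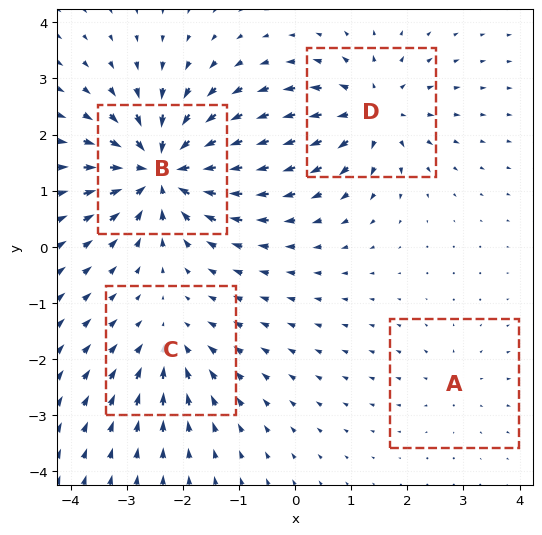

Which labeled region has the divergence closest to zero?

Divergence at each region's feature centre — A: about +2, B: about -8, C: about -4, D: about +6. Region A is closest to zero.

A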